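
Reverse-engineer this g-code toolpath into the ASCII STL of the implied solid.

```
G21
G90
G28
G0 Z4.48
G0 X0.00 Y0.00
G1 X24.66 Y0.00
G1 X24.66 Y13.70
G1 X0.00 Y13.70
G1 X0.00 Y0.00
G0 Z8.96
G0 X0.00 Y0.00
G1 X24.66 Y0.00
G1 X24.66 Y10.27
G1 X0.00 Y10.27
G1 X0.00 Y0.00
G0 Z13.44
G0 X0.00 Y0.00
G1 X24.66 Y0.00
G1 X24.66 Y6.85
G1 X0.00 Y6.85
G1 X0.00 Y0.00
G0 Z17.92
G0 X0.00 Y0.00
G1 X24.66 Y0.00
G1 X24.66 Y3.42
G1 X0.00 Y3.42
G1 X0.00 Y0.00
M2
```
solid part
  facet normal 0.0000 0.0000 -1.0000
    outer loop
      vertex 24.66 17.12 0.00
      vertex 24.66 0.00 0.00
      vertex 0.00 0.00 0.00
    endloop
  endfacet
  facet normal 0.0000 0.0000 -1.0000
    outer loop
      vertex 0.00 17.12 0.00
      vertex 24.66 17.12 0.00
      vertex 0.00 0.00 0.00
    endloop
  endfacet
  facet normal 0.0000 -1.0000 0.0000
    outer loop
      vertex 0.00 0.00 0.00
      vertex 24.66 0.00 0.00
      vertex 24.66 0.00 22.40
    endloop
  endfacet
  facet normal 0.0000 -1.0000 0.0000
    outer loop
      vertex 0.00 0.00 0.00
      vertex 24.66 0.00 22.40
      vertex 0.00 0.00 22.40
    endloop
  endfacet
  facet normal 0.0000 0.7945 0.6072
    outer loop
      vertex 0.00 0.00 22.40
      vertex 24.66 0.00 22.40
      vertex 24.66 17.12 0.00
    endloop
  endfacet
  facet normal 0.0000 0.7945 0.6072
    outer loop
      vertex 0.00 0.00 22.40
      vertex 24.66 17.12 0.00
      vertex 0.00 17.12 0.00
    endloop
  endfacet
  facet normal -1.0000 0.0000 0.0000
    outer loop
      vertex 0.00 0.00 22.40
      vertex 0.00 17.12 0.00
      vertex 0.00 0.00 0.00
    endloop
  endfacet
  facet normal 1.0000 0.0000 0.0000
    outer loop
      vertex 24.66 0.00 0.00
      vertex 24.66 17.12 0.00
      vertex 24.66 0.00 22.40
    endloop
  endfacet
endsolid part

The G0 Z moves step by Δz≈4.48 mm. The G1 loops shrink linearly with z, so the solid tapers from its base footprint up to z≈22.4. Closing with a flat bottom cap and the tapered top and triangulating gives 8 facets — a wedge (ramp): 24.7 × 17.1 mm base, rising to 22.4 mm along the y=0 edge and sloping linearly to z=0 at y=17.1.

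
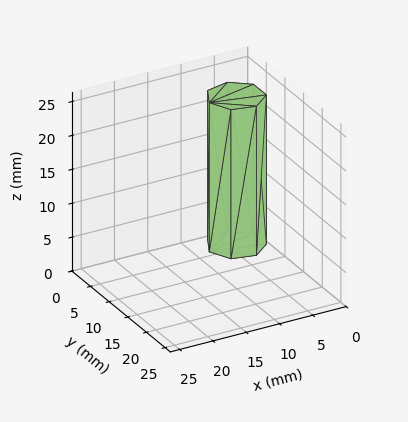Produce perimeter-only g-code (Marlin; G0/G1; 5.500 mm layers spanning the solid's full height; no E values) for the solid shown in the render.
Reading the render: the shape is a regular 7-sided prism (a cylinder approximated with 7 flat sides), circumscribed radius ≈ 4 mm, height ≈ 22 mm (dimensions read to the nearest mm from the axis ticks). For the g-code, the solid's height is divided into equal slices at the stated Δz and each level perimeter traced with G1 moves after a G0 lift.

; perimeter-only toolpath
G21 ; units = mm
G90 ; absolute positioning
G28 ; home
; layer 1
G0 Z5.500
G0 X8.000 Y4.000
G1 X6.494 Y7.127
G1 X3.110 Y7.900
G1 X0.396 Y5.736
G1 X0.396 Y2.264
G1 X3.110 Y0.100
G1 X6.494 Y0.873
G1 X8.000 Y4.000
; layer 2
G0 Z11.000
G0 X8.000 Y4.000
G1 X6.494 Y7.127
G1 X3.110 Y7.900
G1 X0.396 Y5.736
G1 X0.396 Y2.264
G1 X3.110 Y0.100
G1 X6.494 Y0.873
G1 X8.000 Y4.000
; layer 3
G0 Z16.500
G0 X8.000 Y4.000
G1 X6.494 Y7.127
G1 X3.110 Y7.900
G1 X0.396 Y5.736
G1 X0.396 Y2.264
G1 X3.110 Y0.100
G1 X6.494 Y0.873
G1 X8.000 Y4.000
; layer 4
G0 Z22.000
G0 X8.000 Y4.000
G1 X6.494 Y7.127
G1 X3.110 Y7.900
G1 X0.396 Y5.736
G1 X0.396 Y2.264
G1 X3.110 Y0.100
G1 X6.494 Y0.873
G1 X8.000 Y4.000
M2 ; end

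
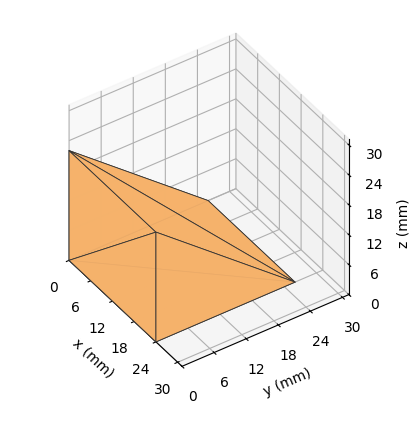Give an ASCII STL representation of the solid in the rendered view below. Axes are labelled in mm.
Reading the render: the shape is a wedge (ramp): 24 × 26 mm base, rising to 22 mm along the y=0 edge and sloping linearly to z=0 at y=26 (dimensions read to the nearest mm from the axis ticks). For the STL, each face is triangulated and given an outward normal.

solid part
  facet normal 0.0000 0.0000 -1.0000
    outer loop
      vertex 24.0 26.0 0.0
      vertex 24.0 0.0 0.0
      vertex 0.0 0.0 0.0
    endloop
  endfacet
  facet normal 0.0000 0.0000 -1.0000
    outer loop
      vertex 0.0 26.0 0.0
      vertex 24.0 26.0 0.0
      vertex 0.0 0.0 0.0
    endloop
  endfacet
  facet normal 0.0000 -1.0000 0.0000
    outer loop
      vertex 0.0 0.0 0.0
      vertex 24.0 0.0 0.0
      vertex 24.0 0.0 22.0
    endloop
  endfacet
  facet normal 0.0000 -1.0000 0.0000
    outer loop
      vertex 0.0 0.0 0.0
      vertex 24.0 0.0 22.0
      vertex 0.0 0.0 22.0
    endloop
  endfacet
  facet normal 0.0000 0.6459 0.7634
    outer loop
      vertex 0.0 0.0 22.0
      vertex 24.0 0.0 22.0
      vertex 24.0 26.0 0.0
    endloop
  endfacet
  facet normal 0.0000 0.6459 0.7634
    outer loop
      vertex 0.0 0.0 22.0
      vertex 24.0 26.0 0.0
      vertex 0.0 26.0 0.0
    endloop
  endfacet
  facet normal -1.0000 0.0000 0.0000
    outer loop
      vertex 0.0 0.0 22.0
      vertex 0.0 26.0 0.0
      vertex 0.0 0.0 0.0
    endloop
  endfacet
  facet normal 1.0000 0.0000 0.0000
    outer loop
      vertex 24.0 0.0 0.0
      vertex 24.0 26.0 0.0
      vertex 24.0 0.0 22.0
    endloop
  endfacet
endsolid part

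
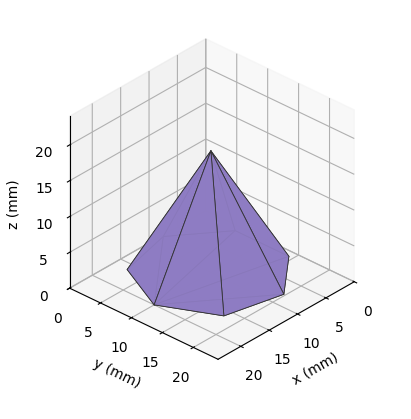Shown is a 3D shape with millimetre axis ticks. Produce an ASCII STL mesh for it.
Reading the render: the shape is a regular 7-sided pyramid, base circumscribed radius ≈ 10 mm, apex at z ≈ 17 mm (dimensions read to the nearest mm from the axis ticks). For the STL, each face is triangulated and given an outward normal.

solid part
  facet normal 0.0000 0.0000 -1.0000
    outer loop
      vertex 7.775 19.749 0.000
      vertex 16.235 17.818 0.000
      vertex 20.000 10.000 0.000
    endloop
  endfacet
  facet normal 0.0000 0.0000 -1.0000
    outer loop
      vertex 0.990 14.339 0.000
      vertex 7.775 19.749 0.000
      vertex 20.000 10.000 0.000
    endloop
  endfacet
  facet normal 0.0000 0.0000 -1.0000
    outer loop
      vertex 0.990 5.661 0.000
      vertex 0.990 14.339 0.000
      vertex 20.000 10.000 0.000
    endloop
  endfacet
  facet normal 0.0000 0.0000 -1.0000
    outer loop
      vertex 7.775 0.251 0.000
      vertex 0.990 5.661 0.000
      vertex 20.000 10.000 0.000
    endloop
  endfacet
  facet normal 0.0000 0.0000 -1.0000
    outer loop
      vertex 16.235 2.182 0.000
      vertex 7.775 0.251 0.000
      vertex 20.000 10.000 0.000
    endloop
  endfacet
  facet normal 0.7961 0.3834 0.4683
    outer loop
      vertex 20.000 10.000 0.000
      vertex 16.235 17.818 0.000
      vertex 10.000 10.000 17.000
    endloop
  endfacet
  facet normal 0.1966 0.8614 0.4683
    outer loop
      vertex 16.235 17.818 0.000
      vertex 7.775 19.749 0.000
      vertex 10.000 10.000 17.000
    endloop
  endfacet
  facet normal -0.5508 0.6909 0.4683
    outer loop
      vertex 7.775 19.749 0.000
      vertex 0.990 14.339 0.000
      vertex 10.000 10.000 17.000
    endloop
  endfacet
  facet normal -0.8836 0.0000 0.4683
    outer loop
      vertex 0.990 14.339 0.000
      vertex 0.990 5.661 0.000
      vertex 10.000 10.000 17.000
    endloop
  endfacet
  facet normal -0.5508 -0.6909 0.4683
    outer loop
      vertex 0.990 5.661 0.000
      vertex 7.775 0.251 0.000
      vertex 10.000 10.000 17.000
    endloop
  endfacet
  facet normal 0.1966 -0.8614 0.4683
    outer loop
      vertex 7.775 0.251 0.000
      vertex 16.235 2.182 0.000
      vertex 10.000 10.000 17.000
    endloop
  endfacet
  facet normal 0.7961 -0.3834 0.4683
    outer loop
      vertex 16.235 2.182 0.000
      vertex 20.000 10.000 0.000
      vertex 10.000 10.000 17.000
    endloop
  endfacet
endsolid part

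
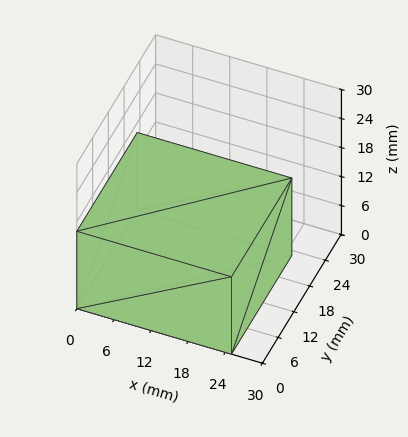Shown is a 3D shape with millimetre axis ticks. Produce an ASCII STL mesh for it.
Reading the render: the shape is a rectangular box, roughly 25 × 23 mm footprint and 16 mm tall (dimensions read to the nearest mm from the axis ticks). For the STL, each face is triangulated and given an outward normal.

solid part
  facet normal 0.0000 0.0000 -1.0000
    outer loop
      vertex 25.000 23.000 0.000
      vertex 25.000 0.000 0.000
      vertex 0.000 0.000 0.000
    endloop
  endfacet
  facet normal 0.0000 0.0000 -1.0000
    outer loop
      vertex 0.000 23.000 0.000
      vertex 25.000 23.000 0.000
      vertex 0.000 0.000 0.000
    endloop
  endfacet
  facet normal 0.0000 0.0000 1.0000
    outer loop
      vertex 0.000 0.000 16.000
      vertex 25.000 0.000 16.000
      vertex 25.000 23.000 16.000
    endloop
  endfacet
  facet normal 0.0000 0.0000 1.0000
    outer loop
      vertex 0.000 0.000 16.000
      vertex 25.000 23.000 16.000
      vertex 0.000 23.000 16.000
    endloop
  endfacet
  facet normal 0.0000 -1.0000 0.0000
    outer loop
      vertex 0.000 0.000 0.000
      vertex 25.000 0.000 0.000
      vertex 25.000 0.000 16.000
    endloop
  endfacet
  facet normal 0.0000 -1.0000 0.0000
    outer loop
      vertex 0.000 0.000 0.000
      vertex 25.000 0.000 16.000
      vertex 0.000 0.000 16.000
    endloop
  endfacet
  facet normal 0.0000 1.0000 0.0000
    outer loop
      vertex 25.000 23.000 16.000
      vertex 25.000 23.000 0.000
      vertex 0.000 23.000 0.000
    endloop
  endfacet
  facet normal 0.0000 1.0000 0.0000
    outer loop
      vertex 0.000 23.000 16.000
      vertex 25.000 23.000 16.000
      vertex 0.000 23.000 0.000
    endloop
  endfacet
  facet normal -1.0000 0.0000 0.0000
    outer loop
      vertex 0.000 23.000 16.000
      vertex 0.000 23.000 0.000
      vertex 0.000 0.000 0.000
    endloop
  endfacet
  facet normal -1.0000 0.0000 0.0000
    outer loop
      vertex 0.000 0.000 16.000
      vertex 0.000 23.000 16.000
      vertex 0.000 0.000 0.000
    endloop
  endfacet
  facet normal 1.0000 0.0000 0.0000
    outer loop
      vertex 25.000 0.000 0.000
      vertex 25.000 23.000 0.000
      vertex 25.000 23.000 16.000
    endloop
  endfacet
  facet normal 1.0000 0.0000 0.0000
    outer loop
      vertex 25.000 0.000 0.000
      vertex 25.000 23.000 16.000
      vertex 25.000 0.000 16.000
    endloop
  endfacet
endsolid part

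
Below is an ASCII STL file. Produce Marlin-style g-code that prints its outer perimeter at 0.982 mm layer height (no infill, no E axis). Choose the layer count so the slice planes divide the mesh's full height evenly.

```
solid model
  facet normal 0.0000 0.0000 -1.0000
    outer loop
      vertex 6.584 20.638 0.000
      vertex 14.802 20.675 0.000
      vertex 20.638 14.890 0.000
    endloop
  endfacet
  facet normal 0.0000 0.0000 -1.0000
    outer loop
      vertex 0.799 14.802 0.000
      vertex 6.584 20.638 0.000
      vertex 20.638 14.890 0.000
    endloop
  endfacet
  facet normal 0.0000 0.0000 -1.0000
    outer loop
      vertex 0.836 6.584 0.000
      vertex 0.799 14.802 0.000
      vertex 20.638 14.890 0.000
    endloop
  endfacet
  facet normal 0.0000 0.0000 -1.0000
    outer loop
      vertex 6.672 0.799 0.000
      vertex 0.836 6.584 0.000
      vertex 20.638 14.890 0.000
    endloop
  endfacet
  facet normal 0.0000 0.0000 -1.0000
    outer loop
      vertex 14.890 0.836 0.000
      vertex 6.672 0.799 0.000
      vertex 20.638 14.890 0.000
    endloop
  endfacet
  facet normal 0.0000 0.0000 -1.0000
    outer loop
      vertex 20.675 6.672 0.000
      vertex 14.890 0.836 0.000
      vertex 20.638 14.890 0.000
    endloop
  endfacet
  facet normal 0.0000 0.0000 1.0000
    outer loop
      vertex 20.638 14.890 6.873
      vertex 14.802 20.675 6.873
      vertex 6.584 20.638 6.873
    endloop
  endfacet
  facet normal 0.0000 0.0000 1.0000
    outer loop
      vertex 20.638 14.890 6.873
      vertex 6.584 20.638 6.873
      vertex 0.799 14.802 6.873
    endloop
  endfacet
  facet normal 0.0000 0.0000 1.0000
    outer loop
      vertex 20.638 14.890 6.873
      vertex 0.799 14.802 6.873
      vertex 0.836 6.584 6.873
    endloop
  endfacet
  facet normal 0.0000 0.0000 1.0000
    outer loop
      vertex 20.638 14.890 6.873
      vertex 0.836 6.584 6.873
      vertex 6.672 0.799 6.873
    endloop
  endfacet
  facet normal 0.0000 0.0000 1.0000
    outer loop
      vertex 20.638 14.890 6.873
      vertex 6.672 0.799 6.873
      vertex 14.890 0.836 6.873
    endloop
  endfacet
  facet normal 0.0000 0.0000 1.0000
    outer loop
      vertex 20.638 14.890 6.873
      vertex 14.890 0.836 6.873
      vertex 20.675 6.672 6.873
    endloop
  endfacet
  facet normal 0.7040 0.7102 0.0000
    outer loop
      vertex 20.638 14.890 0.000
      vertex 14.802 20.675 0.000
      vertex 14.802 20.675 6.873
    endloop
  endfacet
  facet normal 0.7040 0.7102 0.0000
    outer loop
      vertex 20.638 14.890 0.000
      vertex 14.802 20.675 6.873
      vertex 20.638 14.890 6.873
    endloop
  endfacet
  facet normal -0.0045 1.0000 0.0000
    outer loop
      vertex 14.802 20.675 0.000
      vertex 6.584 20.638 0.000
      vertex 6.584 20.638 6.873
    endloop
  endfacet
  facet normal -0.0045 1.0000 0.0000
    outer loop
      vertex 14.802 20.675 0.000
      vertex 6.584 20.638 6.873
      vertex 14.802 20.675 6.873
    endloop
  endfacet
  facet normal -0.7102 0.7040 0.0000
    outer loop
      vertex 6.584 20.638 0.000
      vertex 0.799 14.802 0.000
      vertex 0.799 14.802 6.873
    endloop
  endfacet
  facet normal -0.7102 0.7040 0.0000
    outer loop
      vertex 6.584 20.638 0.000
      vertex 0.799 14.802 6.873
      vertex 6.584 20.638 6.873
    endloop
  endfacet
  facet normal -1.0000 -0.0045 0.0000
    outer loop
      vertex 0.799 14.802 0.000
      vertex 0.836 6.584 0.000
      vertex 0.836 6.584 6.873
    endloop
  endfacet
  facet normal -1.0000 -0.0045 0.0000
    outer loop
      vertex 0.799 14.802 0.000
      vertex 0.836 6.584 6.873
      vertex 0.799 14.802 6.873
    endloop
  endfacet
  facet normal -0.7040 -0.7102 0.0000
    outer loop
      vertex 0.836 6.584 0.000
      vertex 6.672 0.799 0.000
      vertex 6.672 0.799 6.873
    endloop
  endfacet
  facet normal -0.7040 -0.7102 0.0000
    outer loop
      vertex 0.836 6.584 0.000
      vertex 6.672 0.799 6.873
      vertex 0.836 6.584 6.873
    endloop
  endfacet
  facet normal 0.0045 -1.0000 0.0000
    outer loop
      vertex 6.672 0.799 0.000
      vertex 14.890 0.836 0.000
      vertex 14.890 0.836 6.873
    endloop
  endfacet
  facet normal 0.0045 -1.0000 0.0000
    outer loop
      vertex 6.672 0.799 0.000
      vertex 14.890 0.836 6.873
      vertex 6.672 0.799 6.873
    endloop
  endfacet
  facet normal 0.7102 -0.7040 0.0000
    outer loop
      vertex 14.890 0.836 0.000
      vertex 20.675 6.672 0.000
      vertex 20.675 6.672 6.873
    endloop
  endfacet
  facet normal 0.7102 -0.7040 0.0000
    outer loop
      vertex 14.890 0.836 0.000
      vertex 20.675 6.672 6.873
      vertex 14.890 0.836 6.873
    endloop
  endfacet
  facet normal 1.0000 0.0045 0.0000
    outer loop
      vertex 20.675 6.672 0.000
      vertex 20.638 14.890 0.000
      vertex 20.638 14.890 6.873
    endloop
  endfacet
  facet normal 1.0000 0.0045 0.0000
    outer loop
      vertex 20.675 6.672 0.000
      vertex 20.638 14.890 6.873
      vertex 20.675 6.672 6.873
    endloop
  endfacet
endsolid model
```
; perimeter-only toolpath
G21 ; units = mm
G90 ; absolute positioning
G28 ; home
; layer 1
G0 Z0.982
G0 X20.638 Y14.890
G1 X14.802 Y20.675
G1 X6.584 Y20.638
G1 X0.799 Y14.802
G1 X0.836 Y6.584
G1 X6.672 Y0.799
G1 X14.890 Y0.836
G1 X20.675 Y6.672
G1 X20.638 Y14.890
; layer 2
G0 Z1.964
G0 X20.638 Y14.890
G1 X14.802 Y20.675
G1 X6.584 Y20.638
G1 X0.799 Y14.802
G1 X0.836 Y6.584
G1 X6.672 Y0.799
G1 X14.890 Y0.836
G1 X20.675 Y6.672
G1 X20.638 Y14.890
; layer 3
G0 Z2.946
G0 X20.638 Y14.890
G1 X14.802 Y20.675
G1 X6.584 Y20.638
G1 X0.799 Y14.802
G1 X0.836 Y6.584
G1 X6.672 Y0.799
G1 X14.890 Y0.836
G1 X20.675 Y6.672
G1 X20.638 Y14.890
; layer 4
G0 Z3.927
G0 X20.638 Y14.890
G1 X14.802 Y20.675
G1 X6.584 Y20.638
G1 X0.799 Y14.802
G1 X0.836 Y6.584
G1 X6.672 Y0.799
G1 X14.890 Y0.836
G1 X20.675 Y6.672
G1 X20.638 Y14.890
; layer 5
G0 Z4.909
G0 X20.638 Y14.890
G1 X14.802 Y20.675
G1 X6.584 Y20.638
G1 X0.799 Y14.802
G1 X0.836 Y6.584
G1 X6.672 Y0.799
G1 X14.890 Y0.836
G1 X20.675 Y6.672
G1 X20.638 Y14.890
; layer 6
G0 Z5.891
G0 X20.638 Y14.890
G1 X14.802 Y20.675
G1 X6.584 Y20.638
G1 X0.799 Y14.802
G1 X0.836 Y6.584
G1 X6.672 Y0.799
G1 X14.890 Y0.836
G1 X20.675 Y6.672
G1 X20.638 Y14.890
; layer 7
G0 Z6.873
G0 X20.638 Y14.890
G1 X14.802 Y20.675
G1 X6.584 Y20.638
G1 X0.799 Y14.802
G1 X0.836 Y6.584
G1 X6.672 Y0.799
G1 X14.890 Y0.836
G1 X20.675 Y6.672
G1 X20.638 Y14.890
M2 ; end

The solid is a regular 8-sided prism (a cylinder approximated with 8 flat sides), circumscribed radius ≈ 10.7 mm, height ≈ 6.87 mm. Slicing at Δz = 0.982 mm — 7 equal slices spanning the solid's height, so layer i sits at z = i·h/7 — gives 7 non-empty perimeters. Each is a 8-segment closed polygon; G0 lifts to the layer z and rapids to the start vertex, then G1 traces the edges.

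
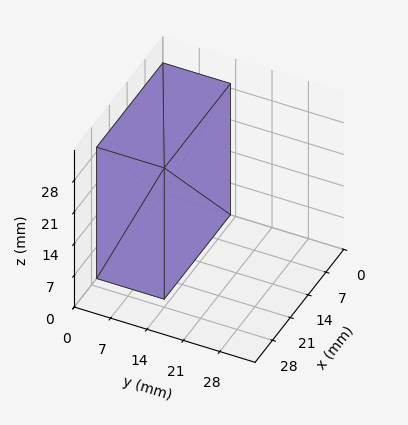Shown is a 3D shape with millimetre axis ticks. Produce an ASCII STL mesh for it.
Reading the render: the shape is a rectangular box, roughly 26 × 13 mm footprint and 29 mm tall (dimensions read to the nearest mm from the axis ticks). For the STL, each face is triangulated and given an outward normal.

solid part
  facet normal 0.0000 0.0000 -1.0000
    outer loop
      vertex 26.0 13.0 0.0
      vertex 26.0 0.0 0.0
      vertex 0.0 0.0 0.0
    endloop
  endfacet
  facet normal 0.0000 0.0000 -1.0000
    outer loop
      vertex 0.0 13.0 0.0
      vertex 26.0 13.0 0.0
      vertex 0.0 0.0 0.0
    endloop
  endfacet
  facet normal 0.0000 0.0000 1.0000
    outer loop
      vertex 0.0 0.0 29.0
      vertex 26.0 0.0 29.0
      vertex 26.0 13.0 29.0
    endloop
  endfacet
  facet normal 0.0000 0.0000 1.0000
    outer loop
      vertex 0.0 0.0 29.0
      vertex 26.0 13.0 29.0
      vertex 0.0 13.0 29.0
    endloop
  endfacet
  facet normal 0.0000 -1.0000 0.0000
    outer loop
      vertex 0.0 0.0 0.0
      vertex 26.0 0.0 0.0
      vertex 26.0 0.0 29.0
    endloop
  endfacet
  facet normal 0.0000 -1.0000 0.0000
    outer loop
      vertex 0.0 0.0 0.0
      vertex 26.0 0.0 29.0
      vertex 0.0 0.0 29.0
    endloop
  endfacet
  facet normal 0.0000 1.0000 0.0000
    outer loop
      vertex 26.0 13.0 29.0
      vertex 26.0 13.0 0.0
      vertex 0.0 13.0 0.0
    endloop
  endfacet
  facet normal 0.0000 1.0000 0.0000
    outer loop
      vertex 0.0 13.0 29.0
      vertex 26.0 13.0 29.0
      vertex 0.0 13.0 0.0
    endloop
  endfacet
  facet normal -1.0000 0.0000 0.0000
    outer loop
      vertex 0.0 13.0 29.0
      vertex 0.0 13.0 0.0
      vertex 0.0 0.0 0.0
    endloop
  endfacet
  facet normal -1.0000 0.0000 0.0000
    outer loop
      vertex 0.0 0.0 29.0
      vertex 0.0 13.0 29.0
      vertex 0.0 0.0 0.0
    endloop
  endfacet
  facet normal 1.0000 0.0000 0.0000
    outer loop
      vertex 26.0 0.0 0.0
      vertex 26.0 13.0 0.0
      vertex 26.0 13.0 29.0
    endloop
  endfacet
  facet normal 1.0000 0.0000 0.0000
    outer loop
      vertex 26.0 0.0 0.0
      vertex 26.0 13.0 29.0
      vertex 26.0 0.0 29.0
    endloop
  endfacet
endsolid part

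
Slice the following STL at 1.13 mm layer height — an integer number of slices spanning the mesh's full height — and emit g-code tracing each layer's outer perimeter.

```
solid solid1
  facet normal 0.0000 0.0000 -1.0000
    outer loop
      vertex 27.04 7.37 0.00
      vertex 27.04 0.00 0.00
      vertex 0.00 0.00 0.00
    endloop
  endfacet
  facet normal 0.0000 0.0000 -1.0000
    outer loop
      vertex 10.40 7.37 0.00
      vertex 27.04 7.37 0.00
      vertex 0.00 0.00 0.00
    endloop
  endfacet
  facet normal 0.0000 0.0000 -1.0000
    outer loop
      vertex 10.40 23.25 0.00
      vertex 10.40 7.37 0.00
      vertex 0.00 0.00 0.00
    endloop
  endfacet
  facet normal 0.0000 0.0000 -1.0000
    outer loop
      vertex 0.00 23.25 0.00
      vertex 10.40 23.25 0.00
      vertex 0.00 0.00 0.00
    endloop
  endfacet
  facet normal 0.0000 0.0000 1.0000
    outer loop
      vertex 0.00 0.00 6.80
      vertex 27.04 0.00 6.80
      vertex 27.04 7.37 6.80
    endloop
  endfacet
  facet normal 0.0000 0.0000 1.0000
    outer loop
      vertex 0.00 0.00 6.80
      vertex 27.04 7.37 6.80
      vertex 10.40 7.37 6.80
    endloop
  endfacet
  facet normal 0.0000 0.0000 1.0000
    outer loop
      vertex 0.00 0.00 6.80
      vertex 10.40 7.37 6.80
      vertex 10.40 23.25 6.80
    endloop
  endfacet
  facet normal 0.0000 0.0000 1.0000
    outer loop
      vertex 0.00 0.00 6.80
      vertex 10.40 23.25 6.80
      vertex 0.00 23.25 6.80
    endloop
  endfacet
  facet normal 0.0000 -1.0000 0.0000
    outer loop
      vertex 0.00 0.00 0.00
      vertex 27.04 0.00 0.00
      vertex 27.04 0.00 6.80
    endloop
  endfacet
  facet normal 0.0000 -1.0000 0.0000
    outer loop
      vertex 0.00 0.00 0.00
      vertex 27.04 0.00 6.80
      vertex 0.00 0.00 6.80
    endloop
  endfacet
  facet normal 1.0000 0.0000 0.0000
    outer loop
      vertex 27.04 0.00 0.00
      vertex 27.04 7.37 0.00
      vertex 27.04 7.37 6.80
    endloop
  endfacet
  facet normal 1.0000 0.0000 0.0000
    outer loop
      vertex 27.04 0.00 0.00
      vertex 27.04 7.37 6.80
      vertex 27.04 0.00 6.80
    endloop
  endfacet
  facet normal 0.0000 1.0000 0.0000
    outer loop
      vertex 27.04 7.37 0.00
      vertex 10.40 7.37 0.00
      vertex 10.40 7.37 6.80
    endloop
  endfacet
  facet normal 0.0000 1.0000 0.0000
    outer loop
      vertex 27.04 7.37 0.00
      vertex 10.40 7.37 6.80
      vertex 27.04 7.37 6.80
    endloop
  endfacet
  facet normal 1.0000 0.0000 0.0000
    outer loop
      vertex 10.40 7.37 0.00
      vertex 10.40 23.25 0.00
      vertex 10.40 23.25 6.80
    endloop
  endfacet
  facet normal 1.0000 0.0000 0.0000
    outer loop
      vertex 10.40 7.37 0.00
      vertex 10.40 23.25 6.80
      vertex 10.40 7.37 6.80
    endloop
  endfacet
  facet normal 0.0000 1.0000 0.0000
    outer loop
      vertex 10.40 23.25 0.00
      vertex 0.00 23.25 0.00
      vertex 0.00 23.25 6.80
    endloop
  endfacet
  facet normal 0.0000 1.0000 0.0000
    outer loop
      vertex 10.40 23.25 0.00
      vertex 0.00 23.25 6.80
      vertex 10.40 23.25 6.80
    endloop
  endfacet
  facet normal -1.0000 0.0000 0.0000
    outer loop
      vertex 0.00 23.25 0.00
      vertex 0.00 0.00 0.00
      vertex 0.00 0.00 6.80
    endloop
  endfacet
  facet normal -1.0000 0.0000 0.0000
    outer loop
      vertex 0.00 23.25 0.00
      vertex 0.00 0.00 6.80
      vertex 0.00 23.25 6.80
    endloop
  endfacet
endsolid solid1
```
; perimeter-only toolpath
G21 ; units = mm
G90 ; absolute positioning
G28 ; home
; layer 1
G0 Z1.13
G0 X0.00 Y0.00
G1 X27.04 Y0.00
G1 X27.04 Y7.37
G1 X10.40 Y7.37
G1 X10.40 Y23.25
G1 X0.00 Y23.25
G1 X0.00 Y0.00
; layer 2
G0 Z2.27
G0 X0.00 Y0.00
G1 X27.04 Y0.00
G1 X27.04 Y7.37
G1 X10.40 Y7.37
G1 X10.40 Y23.25
G1 X0.00 Y23.25
G1 X0.00 Y0.00
; layer 3
G0 Z3.40
G0 X0.00 Y0.00
G1 X27.04 Y0.00
G1 X27.04 Y7.37
G1 X10.40 Y7.37
G1 X10.40 Y23.25
G1 X0.00 Y23.25
G1 X0.00 Y0.00
; layer 4
G0 Z4.53
G0 X0.00 Y0.00
G1 X27.04 Y0.00
G1 X27.04 Y7.37
G1 X10.40 Y7.37
G1 X10.40 Y23.25
G1 X0.00 Y23.25
G1 X0.00 Y0.00
; layer 5
G0 Z5.67
G0 X0.00 Y0.00
G1 X27.04 Y0.00
G1 X27.04 Y7.37
G1 X10.40 Y7.37
G1 X10.40 Y23.25
G1 X0.00 Y23.25
G1 X0.00 Y0.00
; layer 6
G0 Z6.80
G0 X0.00 Y0.00
G1 X27.04 Y0.00
G1 X27.04 Y7.37
G1 X10.40 Y7.37
G1 X10.40 Y23.25
G1 X0.00 Y23.25
G1 X0.00 Y0.00
M2 ; end

The solid is an L-shaped prism: outer 27 × 23.2 mm, arm thicknesses ≈ 7.37 mm (horizontal) and 10.4 mm (vertical), extruded 6.8 mm in z. Slicing at Δz = 1.13 mm — 6 equal slices spanning the solid's height, so layer i sits at z = i·h/6 — gives 6 non-empty perimeters. Each is a 6-segment closed polygon; G0 lifts to the layer z and rapids to the start vertex, then G1 traces the edges.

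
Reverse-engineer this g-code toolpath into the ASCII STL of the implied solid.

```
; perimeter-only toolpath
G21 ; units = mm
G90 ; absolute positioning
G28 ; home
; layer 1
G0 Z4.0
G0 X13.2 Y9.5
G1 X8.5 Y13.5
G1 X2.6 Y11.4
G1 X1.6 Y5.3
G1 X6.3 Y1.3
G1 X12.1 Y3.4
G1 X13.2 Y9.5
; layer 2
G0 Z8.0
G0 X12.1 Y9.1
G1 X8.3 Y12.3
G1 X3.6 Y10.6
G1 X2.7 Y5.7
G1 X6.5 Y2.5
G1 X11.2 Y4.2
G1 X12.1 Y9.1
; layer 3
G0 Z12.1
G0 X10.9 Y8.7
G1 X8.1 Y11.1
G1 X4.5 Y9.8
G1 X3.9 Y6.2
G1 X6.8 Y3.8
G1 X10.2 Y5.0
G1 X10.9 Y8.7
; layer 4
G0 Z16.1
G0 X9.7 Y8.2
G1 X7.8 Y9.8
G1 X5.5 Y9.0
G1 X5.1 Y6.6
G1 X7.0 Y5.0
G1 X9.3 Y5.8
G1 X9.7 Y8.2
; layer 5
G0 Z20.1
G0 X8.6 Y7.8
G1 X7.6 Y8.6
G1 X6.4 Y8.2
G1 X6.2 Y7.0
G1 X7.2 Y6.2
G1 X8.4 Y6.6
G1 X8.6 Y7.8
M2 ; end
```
solid part
  facet normal 0.0000 0.0000 -1.0000
    outer loop
      vertex 1.7 12.2 0.0
      vertex 8.7 14.7 0.0
      vertex 14.4 9.9 0.0
    endloop
  endfacet
  facet normal 0.0000 0.0000 -1.0000
    outer loop
      vertex 0.4 4.9 0.0
      vertex 1.7 12.2 0.0
      vertex 14.4 9.9 0.0
    endloop
  endfacet
  facet normal 0.0000 0.0000 -1.0000
    outer loop
      vertex 6.1 0.1 0.0
      vertex 0.4 4.9 0.0
      vertex 14.4 9.9 0.0
    endloop
  endfacet
  facet normal 0.0000 0.0000 -1.0000
    outer loop
      vertex 13.1 2.6 0.0
      vertex 6.1 0.1 0.0
      vertex 14.4 9.9 0.0
    endloop
  endfacet
  facet normal 0.6224 0.7391 0.2575
    outer loop
      vertex 14.4 9.9 0.0
      vertex 8.7 14.7 0.0
      vertex 7.4 7.4 24.1
    endloop
  endfacet
  facet normal -0.3249 0.9098 0.2581
    outer loop
      vertex 8.7 14.7 0.0
      vertex 1.7 12.2 0.0
      vertex 7.4 7.4 24.1
    endloop
  endfacet
  facet normal -0.9510 0.1694 0.2587
    outer loop
      vertex 1.7 12.2 0.0
      vertex 0.4 4.9 0.0
      vertex 7.4 7.4 24.1
    endloop
  endfacet
  facet normal -0.6224 -0.7391 0.2575
    outer loop
      vertex 0.4 4.9 0.0
      vertex 6.1 0.1 0.0
      vertex 7.4 7.4 24.1
    endloop
  endfacet
  facet normal 0.3249 -0.9098 0.2581
    outer loop
      vertex 6.1 0.1 0.0
      vertex 13.1 2.6 0.0
      vertex 7.4 7.4 24.1
    endloop
  endfacet
  facet normal 0.9510 -0.1694 0.2587
    outer loop
      vertex 13.1 2.6 0.0
      vertex 14.4 9.9 0.0
      vertex 7.4 7.4 24.1
    endloop
  endfacet
endsolid part

The G0 Z moves step by Δz≈4.0 mm. The G1 loops shrink linearly with z, so the solid tapers from its base footprint up to z≈24.1. Closing with a flat bottom cap and the tapered top and triangulating gives 10 facets — a regular 6-sided pyramid, base circumscribed radius ≈ 7.4 mm, apex at z ≈ 24.1 mm.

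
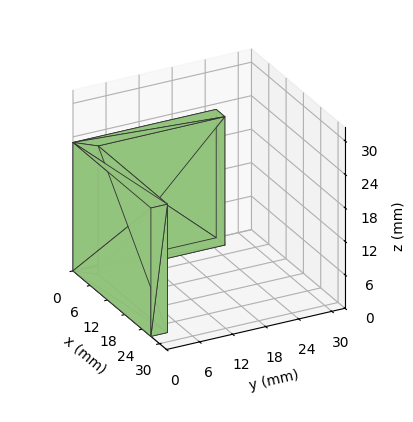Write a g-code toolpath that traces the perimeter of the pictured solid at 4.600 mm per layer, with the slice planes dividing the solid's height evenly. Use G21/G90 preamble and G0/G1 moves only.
Reading the render: the shape is an L-shaped prism: outer 27 × 26 mm, arm thicknesses ≈ 3 mm (horizontal) and 3 mm (vertical), extruded 23 mm in z (dimensions read to the nearest mm from the axis ticks). For the g-code, the solid's height is divided into equal slices at the stated Δz and each level perimeter traced with G1 moves after a G0 lift.

; perimeter-only toolpath
G21 ; units = mm
G90 ; absolute positioning
G28 ; home
; layer 1
G0 Z4.600
G0 X0.000 Y0.000
G1 X27.000 Y0.000
G1 X27.000 Y3.000
G1 X3.000 Y3.000
G1 X3.000 Y26.000
G1 X0.000 Y26.000
G1 X0.000 Y0.000
; layer 2
G0 Z9.200
G0 X0.000 Y0.000
G1 X27.000 Y0.000
G1 X27.000 Y3.000
G1 X3.000 Y3.000
G1 X3.000 Y26.000
G1 X0.000 Y26.000
G1 X0.000 Y0.000
; layer 3
G0 Z13.800
G0 X0.000 Y0.000
G1 X27.000 Y0.000
G1 X27.000 Y3.000
G1 X3.000 Y3.000
G1 X3.000 Y26.000
G1 X0.000 Y26.000
G1 X0.000 Y0.000
; layer 4
G0 Z18.400
G0 X0.000 Y0.000
G1 X27.000 Y0.000
G1 X27.000 Y3.000
G1 X3.000 Y3.000
G1 X3.000 Y26.000
G1 X0.000 Y26.000
G1 X0.000 Y0.000
; layer 5
G0 Z23.000
G0 X0.000 Y0.000
G1 X27.000 Y0.000
G1 X27.000 Y3.000
G1 X3.000 Y3.000
G1 X3.000 Y26.000
G1 X0.000 Y26.000
G1 X0.000 Y0.000
M2 ; end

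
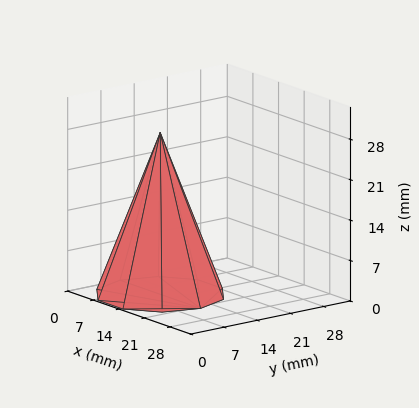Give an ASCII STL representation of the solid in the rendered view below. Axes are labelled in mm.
Reading the render: the shape is a regular 10-sided pyramid, base circumscribed radius ≈ 11 mm, apex at z ≈ 28 mm (dimensions read to the nearest mm from the axis ticks). For the STL, each face is triangulated and given an outward normal.

solid part
  facet normal 0.0000 0.0000 -1.0000
    outer loop
      vertex 14.40 21.46 0.00
      vertex 19.90 17.47 0.00
      vertex 22.00 11.00 0.00
    endloop
  endfacet
  facet normal 0.0000 0.0000 -1.0000
    outer loop
      vertex 7.60 21.46 0.00
      vertex 14.40 21.46 0.00
      vertex 22.00 11.00 0.00
    endloop
  endfacet
  facet normal 0.0000 0.0000 -1.0000
    outer loop
      vertex 2.10 17.47 0.00
      vertex 7.60 21.46 0.00
      vertex 22.00 11.00 0.00
    endloop
  endfacet
  facet normal 0.0000 0.0000 -1.0000
    outer loop
      vertex 0.00 11.00 0.00
      vertex 2.10 17.47 0.00
      vertex 22.00 11.00 0.00
    endloop
  endfacet
  facet normal 0.0000 0.0000 -1.0000
    outer loop
      vertex 2.10 4.53 0.00
      vertex 0.00 11.00 0.00
      vertex 22.00 11.00 0.00
    endloop
  endfacet
  facet normal 0.0000 0.0000 -1.0000
    outer loop
      vertex 7.60 0.54 0.00
      vertex 2.10 4.53 0.00
      vertex 22.00 11.00 0.00
    endloop
  endfacet
  facet normal 0.0000 0.0000 -1.0000
    outer loop
      vertex 14.40 0.54 0.00
      vertex 7.60 0.54 0.00
      vertex 22.00 11.00 0.00
    endloop
  endfacet
  facet normal 0.0000 0.0000 -1.0000
    outer loop
      vertex 19.90 4.53 0.00
      vertex 14.40 0.54 0.00
      vertex 22.00 11.00 0.00
    endloop
  endfacet
  facet normal 0.8910 0.2892 0.3500
    outer loop
      vertex 22.00 11.00 0.00
      vertex 19.90 17.47 0.00
      vertex 11.00 11.00 28.00
    endloop
  endfacet
  facet normal 0.5501 0.7582 0.3500
    outer loop
      vertex 19.90 17.47 0.00
      vertex 14.40 21.46 0.00
      vertex 11.00 11.00 28.00
    endloop
  endfacet
  facet normal 0.0000 0.9368 0.3499
    outer loop
      vertex 14.40 21.46 0.00
      vertex 7.60 21.46 0.00
      vertex 11.00 11.00 28.00
    endloop
  endfacet
  facet normal -0.5501 0.7582 0.3500
    outer loop
      vertex 7.60 21.46 0.00
      vertex 2.10 17.47 0.00
      vertex 11.00 11.00 28.00
    endloop
  endfacet
  facet normal -0.8910 0.2892 0.3500
    outer loop
      vertex 2.10 17.47 0.00
      vertex 0.00 11.00 0.00
      vertex 11.00 11.00 28.00
    endloop
  endfacet
  facet normal -0.8910 -0.2892 0.3500
    outer loop
      vertex 0.00 11.00 0.00
      vertex 2.10 4.53 0.00
      vertex 11.00 11.00 28.00
    endloop
  endfacet
  facet normal -0.5501 -0.7582 0.3500
    outer loop
      vertex 2.10 4.53 0.00
      vertex 7.60 0.54 0.00
      vertex 11.00 11.00 28.00
    endloop
  endfacet
  facet normal 0.0000 -0.9368 0.3499
    outer loop
      vertex 7.60 0.54 0.00
      vertex 14.40 0.54 0.00
      vertex 11.00 11.00 28.00
    endloop
  endfacet
  facet normal 0.5501 -0.7582 0.3500
    outer loop
      vertex 14.40 0.54 0.00
      vertex 19.90 4.53 0.00
      vertex 11.00 11.00 28.00
    endloop
  endfacet
  facet normal 0.8910 -0.2892 0.3500
    outer loop
      vertex 19.90 4.53 0.00
      vertex 22.00 11.00 0.00
      vertex 11.00 11.00 28.00
    endloop
  endfacet
endsolid part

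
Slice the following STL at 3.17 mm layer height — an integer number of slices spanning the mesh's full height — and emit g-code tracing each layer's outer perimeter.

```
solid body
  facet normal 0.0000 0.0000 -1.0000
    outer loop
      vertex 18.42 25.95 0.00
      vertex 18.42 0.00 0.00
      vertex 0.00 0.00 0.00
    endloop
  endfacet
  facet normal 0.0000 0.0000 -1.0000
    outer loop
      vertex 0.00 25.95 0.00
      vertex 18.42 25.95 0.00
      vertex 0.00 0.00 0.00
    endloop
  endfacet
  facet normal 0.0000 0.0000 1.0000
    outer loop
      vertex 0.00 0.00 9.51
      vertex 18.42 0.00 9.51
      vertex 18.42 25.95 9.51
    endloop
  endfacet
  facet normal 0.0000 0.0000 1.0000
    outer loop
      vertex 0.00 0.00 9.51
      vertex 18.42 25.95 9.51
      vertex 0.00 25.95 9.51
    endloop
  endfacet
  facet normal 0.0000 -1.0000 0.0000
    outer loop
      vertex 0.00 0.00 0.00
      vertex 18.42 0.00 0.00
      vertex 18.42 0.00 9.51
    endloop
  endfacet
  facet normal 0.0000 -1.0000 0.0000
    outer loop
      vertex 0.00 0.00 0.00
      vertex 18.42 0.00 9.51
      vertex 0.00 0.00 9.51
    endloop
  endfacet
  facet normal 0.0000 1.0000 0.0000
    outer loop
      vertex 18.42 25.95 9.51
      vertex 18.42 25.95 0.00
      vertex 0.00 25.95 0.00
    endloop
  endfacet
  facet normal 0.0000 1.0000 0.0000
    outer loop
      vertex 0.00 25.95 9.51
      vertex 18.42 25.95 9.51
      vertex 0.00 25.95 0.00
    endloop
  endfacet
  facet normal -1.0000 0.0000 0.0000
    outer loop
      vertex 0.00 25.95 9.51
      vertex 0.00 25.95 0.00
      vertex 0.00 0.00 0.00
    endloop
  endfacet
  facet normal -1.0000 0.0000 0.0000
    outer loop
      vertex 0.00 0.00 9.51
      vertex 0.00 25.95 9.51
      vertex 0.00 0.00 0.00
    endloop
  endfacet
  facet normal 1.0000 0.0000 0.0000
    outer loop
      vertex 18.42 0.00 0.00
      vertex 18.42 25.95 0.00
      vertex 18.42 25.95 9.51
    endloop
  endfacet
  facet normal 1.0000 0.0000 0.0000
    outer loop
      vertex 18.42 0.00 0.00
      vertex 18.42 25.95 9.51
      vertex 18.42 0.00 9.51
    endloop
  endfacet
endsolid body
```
; perimeter-only toolpath
G21 ; units = mm
G90 ; absolute positioning
G28 ; home
; layer 1
G0 Z3.17
G0 X0.00 Y0.00
G1 X18.42 Y0.00
G1 X18.42 Y25.95
G1 X0.00 Y25.95
G1 X0.00 Y0.00
; layer 2
G0 Z6.34
G0 X0.00 Y0.00
G1 X18.42 Y0.00
G1 X18.42 Y25.95
G1 X0.00 Y25.95
G1 X0.00 Y0.00
; layer 3
G0 Z9.51
G0 X0.00 Y0.00
G1 X18.42 Y0.00
G1 X18.42 Y25.95
G1 X0.00 Y25.95
G1 X0.00 Y0.00
M2 ; end

The solid is a rectangular box, roughly 18.4 × 25.9 mm footprint and 9.51 mm tall. Slicing at Δz = 3.17 mm — 3 equal slices spanning the solid's height, so layer i sits at z = i·h/3 — gives 3 non-empty perimeters. Each is a 4-segment closed polygon; G0 lifts to the layer z and rapids to the start vertex, then G1 traces the edges.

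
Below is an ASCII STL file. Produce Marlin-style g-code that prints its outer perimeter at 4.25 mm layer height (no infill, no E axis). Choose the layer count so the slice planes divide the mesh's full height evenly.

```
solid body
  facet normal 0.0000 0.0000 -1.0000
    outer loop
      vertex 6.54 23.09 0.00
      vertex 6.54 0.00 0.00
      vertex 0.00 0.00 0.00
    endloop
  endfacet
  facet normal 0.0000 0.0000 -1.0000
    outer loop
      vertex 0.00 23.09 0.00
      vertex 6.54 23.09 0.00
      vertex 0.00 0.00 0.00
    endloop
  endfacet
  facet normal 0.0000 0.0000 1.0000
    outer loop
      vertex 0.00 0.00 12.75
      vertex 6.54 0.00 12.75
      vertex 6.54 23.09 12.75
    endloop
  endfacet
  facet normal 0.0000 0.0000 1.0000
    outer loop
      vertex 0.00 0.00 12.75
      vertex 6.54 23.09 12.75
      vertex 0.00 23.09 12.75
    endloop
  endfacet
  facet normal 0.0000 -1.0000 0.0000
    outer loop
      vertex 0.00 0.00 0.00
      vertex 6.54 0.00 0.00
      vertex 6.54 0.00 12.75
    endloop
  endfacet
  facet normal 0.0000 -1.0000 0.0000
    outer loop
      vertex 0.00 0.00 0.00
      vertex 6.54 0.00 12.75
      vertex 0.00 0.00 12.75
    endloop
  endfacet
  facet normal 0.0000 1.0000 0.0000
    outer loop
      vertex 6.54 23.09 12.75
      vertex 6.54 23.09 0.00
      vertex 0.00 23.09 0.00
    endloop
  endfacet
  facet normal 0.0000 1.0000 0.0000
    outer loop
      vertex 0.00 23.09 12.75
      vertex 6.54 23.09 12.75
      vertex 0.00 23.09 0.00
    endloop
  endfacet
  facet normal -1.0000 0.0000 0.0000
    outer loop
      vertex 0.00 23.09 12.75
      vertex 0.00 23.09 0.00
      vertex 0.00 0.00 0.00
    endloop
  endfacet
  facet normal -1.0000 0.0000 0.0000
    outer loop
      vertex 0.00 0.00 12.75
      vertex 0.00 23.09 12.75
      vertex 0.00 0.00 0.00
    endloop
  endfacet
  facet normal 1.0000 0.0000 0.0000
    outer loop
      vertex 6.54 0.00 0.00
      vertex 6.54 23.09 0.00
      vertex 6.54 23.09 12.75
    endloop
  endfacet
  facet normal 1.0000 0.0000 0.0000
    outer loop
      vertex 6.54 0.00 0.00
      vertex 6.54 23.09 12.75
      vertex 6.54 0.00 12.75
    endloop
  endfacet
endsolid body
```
; perimeter-only toolpath
G21 ; units = mm
G90 ; absolute positioning
G28 ; home
; layer 1
G0 Z4.25
G0 X0.00 Y0.00
G1 X6.54 Y0.00
G1 X6.54 Y23.09
G1 X0.00 Y23.09
G1 X0.00 Y0.00
; layer 2
G0 Z8.50
G0 X0.00 Y0.00
G1 X6.54 Y0.00
G1 X6.54 Y23.09
G1 X0.00 Y23.09
G1 X0.00 Y0.00
; layer 3
G0 Z12.75
G0 X0.00 Y0.00
G1 X6.54 Y0.00
G1 X6.54 Y23.09
G1 X0.00 Y23.09
G1 X0.00 Y0.00
M2 ; end

The solid is a rectangular box, roughly 6.54 × 23.1 mm footprint and 12.8 mm tall. Slicing at Δz = 4.25 mm — 3 equal slices spanning the solid's height, so layer i sits at z = i·h/3 — gives 3 non-empty perimeters. Each is a 4-segment closed polygon; G0 lifts to the layer z and rapids to the start vertex, then G1 traces the edges.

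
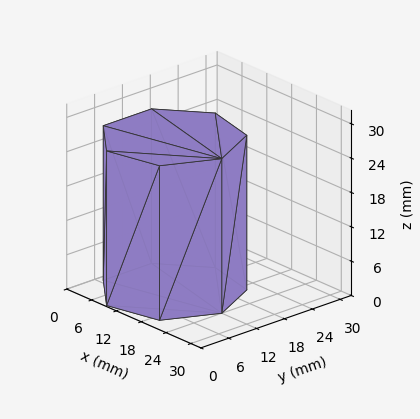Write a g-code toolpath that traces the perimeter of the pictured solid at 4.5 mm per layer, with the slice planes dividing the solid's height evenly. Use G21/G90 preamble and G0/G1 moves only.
Reading the render: the shape is a regular 7-sided prism (a cylinder approximated with 7 flat sides), circumscribed radius ≈ 12 mm, height ≈ 27 mm (dimensions read to the nearest mm from the axis ticks). For the g-code, the solid's height is divided into equal slices at the stated Δz and each level perimeter traced with G1 moves after a G0 lift.

; perimeter-only toolpath
G21 ; units = mm
G90 ; absolute positioning
G28 ; home
; layer 1
G0 Z4.5
G0 X24.0 Y12.0
G1 X19.5 Y21.4
G1 X9.3 Y23.7
G1 X1.2 Y17.2
G1 X1.2 Y6.8
G1 X9.3 Y0.3
G1 X19.5 Y2.6
G1 X24.0 Y12.0
; layer 2
G0 Z9.0
G0 X24.0 Y12.0
G1 X19.5 Y21.4
G1 X9.3 Y23.7
G1 X1.2 Y17.2
G1 X1.2 Y6.8
G1 X9.3 Y0.3
G1 X19.5 Y2.6
G1 X24.0 Y12.0
; layer 3
G0 Z13.5
G0 X24.0 Y12.0
G1 X19.5 Y21.4
G1 X9.3 Y23.7
G1 X1.2 Y17.2
G1 X1.2 Y6.8
G1 X9.3 Y0.3
G1 X19.5 Y2.6
G1 X24.0 Y12.0
; layer 4
G0 Z18.0
G0 X24.0 Y12.0
G1 X19.5 Y21.4
G1 X9.3 Y23.7
G1 X1.2 Y17.2
G1 X1.2 Y6.8
G1 X9.3 Y0.3
G1 X19.5 Y2.6
G1 X24.0 Y12.0
; layer 5
G0 Z22.5
G0 X24.0 Y12.0
G1 X19.5 Y21.4
G1 X9.3 Y23.7
G1 X1.2 Y17.2
G1 X1.2 Y6.8
G1 X9.3 Y0.3
G1 X19.5 Y2.6
G1 X24.0 Y12.0
; layer 6
G0 Z27.0
G0 X24.0 Y12.0
G1 X19.5 Y21.4
G1 X9.3 Y23.7
G1 X1.2 Y17.2
G1 X1.2 Y6.8
G1 X9.3 Y0.3
G1 X19.5 Y2.6
G1 X24.0 Y12.0
M2 ; end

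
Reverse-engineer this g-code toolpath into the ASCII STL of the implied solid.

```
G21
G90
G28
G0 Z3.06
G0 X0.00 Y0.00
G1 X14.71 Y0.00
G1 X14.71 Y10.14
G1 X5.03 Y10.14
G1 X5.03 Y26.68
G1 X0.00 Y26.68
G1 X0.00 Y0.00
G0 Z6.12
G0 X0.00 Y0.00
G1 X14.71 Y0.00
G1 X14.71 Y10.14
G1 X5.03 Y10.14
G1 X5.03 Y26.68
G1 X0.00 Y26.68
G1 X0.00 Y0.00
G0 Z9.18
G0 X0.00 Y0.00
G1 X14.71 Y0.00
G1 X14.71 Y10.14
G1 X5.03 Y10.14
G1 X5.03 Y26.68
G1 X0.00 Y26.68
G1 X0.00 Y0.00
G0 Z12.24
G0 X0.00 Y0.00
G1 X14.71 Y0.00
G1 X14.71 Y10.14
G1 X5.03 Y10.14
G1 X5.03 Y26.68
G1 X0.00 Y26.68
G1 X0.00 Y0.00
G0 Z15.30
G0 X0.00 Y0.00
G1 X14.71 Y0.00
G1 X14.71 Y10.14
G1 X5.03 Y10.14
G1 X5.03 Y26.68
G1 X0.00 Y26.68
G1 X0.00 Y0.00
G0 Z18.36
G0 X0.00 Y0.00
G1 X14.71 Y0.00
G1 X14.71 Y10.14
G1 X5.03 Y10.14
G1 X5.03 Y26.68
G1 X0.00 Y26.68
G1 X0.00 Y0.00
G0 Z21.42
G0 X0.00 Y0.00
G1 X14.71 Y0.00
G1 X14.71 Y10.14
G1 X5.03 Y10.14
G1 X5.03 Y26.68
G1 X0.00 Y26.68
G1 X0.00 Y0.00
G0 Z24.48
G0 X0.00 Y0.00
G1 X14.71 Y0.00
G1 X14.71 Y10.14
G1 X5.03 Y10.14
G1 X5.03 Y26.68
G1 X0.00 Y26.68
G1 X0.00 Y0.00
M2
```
solid part
  facet normal 0.0000 0.0000 -1.0000
    outer loop
      vertex 14.71 10.14 0.00
      vertex 14.71 0.00 0.00
      vertex 0.00 0.00 0.00
    endloop
  endfacet
  facet normal 0.0000 0.0000 -1.0000
    outer loop
      vertex 5.03 10.14 0.00
      vertex 14.71 10.14 0.00
      vertex 0.00 0.00 0.00
    endloop
  endfacet
  facet normal 0.0000 0.0000 -1.0000
    outer loop
      vertex 5.03 26.68 0.00
      vertex 5.03 10.14 0.00
      vertex 0.00 0.00 0.00
    endloop
  endfacet
  facet normal 0.0000 0.0000 -1.0000
    outer loop
      vertex 0.00 26.68 0.00
      vertex 5.03 26.68 0.00
      vertex 0.00 0.00 0.00
    endloop
  endfacet
  facet normal 0.0000 0.0000 1.0000
    outer loop
      vertex 0.00 0.00 24.48
      vertex 14.71 0.00 24.48
      vertex 14.71 10.14 24.48
    endloop
  endfacet
  facet normal 0.0000 0.0000 1.0000
    outer loop
      vertex 0.00 0.00 24.48
      vertex 14.71 10.14 24.48
      vertex 5.03 10.14 24.48
    endloop
  endfacet
  facet normal 0.0000 0.0000 1.0000
    outer loop
      vertex 0.00 0.00 24.48
      vertex 5.03 10.14 24.48
      vertex 5.03 26.68 24.48
    endloop
  endfacet
  facet normal 0.0000 0.0000 1.0000
    outer loop
      vertex 0.00 0.00 24.48
      vertex 5.03 26.68 24.48
      vertex 0.00 26.68 24.48
    endloop
  endfacet
  facet normal 0.0000 -1.0000 0.0000
    outer loop
      vertex 0.00 0.00 0.00
      vertex 14.71 0.00 0.00
      vertex 14.71 0.00 24.48
    endloop
  endfacet
  facet normal 0.0000 -1.0000 0.0000
    outer loop
      vertex 0.00 0.00 0.00
      vertex 14.71 0.00 24.48
      vertex 0.00 0.00 24.48
    endloop
  endfacet
  facet normal 1.0000 0.0000 0.0000
    outer loop
      vertex 14.71 0.00 0.00
      vertex 14.71 10.14 0.00
      vertex 14.71 10.14 24.48
    endloop
  endfacet
  facet normal 1.0000 0.0000 0.0000
    outer loop
      vertex 14.71 0.00 0.00
      vertex 14.71 10.14 24.48
      vertex 14.71 0.00 24.48
    endloop
  endfacet
  facet normal 0.0000 1.0000 0.0000
    outer loop
      vertex 14.71 10.14 0.00
      vertex 5.03 10.14 0.00
      vertex 5.03 10.14 24.48
    endloop
  endfacet
  facet normal 0.0000 1.0000 0.0000
    outer loop
      vertex 14.71 10.14 0.00
      vertex 5.03 10.14 24.48
      vertex 14.71 10.14 24.48
    endloop
  endfacet
  facet normal 1.0000 0.0000 0.0000
    outer loop
      vertex 5.03 10.14 0.00
      vertex 5.03 26.68 0.00
      vertex 5.03 26.68 24.48
    endloop
  endfacet
  facet normal 1.0000 0.0000 0.0000
    outer loop
      vertex 5.03 10.14 0.00
      vertex 5.03 26.68 24.48
      vertex 5.03 10.14 24.48
    endloop
  endfacet
  facet normal 0.0000 1.0000 0.0000
    outer loop
      vertex 5.03 26.68 0.00
      vertex 0.00 26.68 0.00
      vertex 0.00 26.68 24.48
    endloop
  endfacet
  facet normal 0.0000 1.0000 0.0000
    outer loop
      vertex 5.03 26.68 0.00
      vertex 0.00 26.68 24.48
      vertex 5.03 26.68 24.48
    endloop
  endfacet
  facet normal -1.0000 0.0000 0.0000
    outer loop
      vertex 0.00 26.68 0.00
      vertex 0.00 0.00 0.00
      vertex 0.00 0.00 24.48
    endloop
  endfacet
  facet normal -1.0000 0.0000 0.0000
    outer loop
      vertex 0.00 26.68 0.00
      vertex 0.00 0.00 24.48
      vertex 0.00 26.68 24.48
    endloop
  endfacet
endsolid part

The G0 Z moves step by Δz≈3.06 mm. Every layer's G1 loop is the same polygon, so the solid is a straight extrusion of it from z=0 to z≈24.5. Closing with flat bottom and top caps and triangulating gives 20 facets — an L-shaped prism: outer 14.7 × 26.7 mm, arm thicknesses ≈ 10.1 mm (horizontal) and 5.03 mm (vertical), extruded 24.5 mm in z.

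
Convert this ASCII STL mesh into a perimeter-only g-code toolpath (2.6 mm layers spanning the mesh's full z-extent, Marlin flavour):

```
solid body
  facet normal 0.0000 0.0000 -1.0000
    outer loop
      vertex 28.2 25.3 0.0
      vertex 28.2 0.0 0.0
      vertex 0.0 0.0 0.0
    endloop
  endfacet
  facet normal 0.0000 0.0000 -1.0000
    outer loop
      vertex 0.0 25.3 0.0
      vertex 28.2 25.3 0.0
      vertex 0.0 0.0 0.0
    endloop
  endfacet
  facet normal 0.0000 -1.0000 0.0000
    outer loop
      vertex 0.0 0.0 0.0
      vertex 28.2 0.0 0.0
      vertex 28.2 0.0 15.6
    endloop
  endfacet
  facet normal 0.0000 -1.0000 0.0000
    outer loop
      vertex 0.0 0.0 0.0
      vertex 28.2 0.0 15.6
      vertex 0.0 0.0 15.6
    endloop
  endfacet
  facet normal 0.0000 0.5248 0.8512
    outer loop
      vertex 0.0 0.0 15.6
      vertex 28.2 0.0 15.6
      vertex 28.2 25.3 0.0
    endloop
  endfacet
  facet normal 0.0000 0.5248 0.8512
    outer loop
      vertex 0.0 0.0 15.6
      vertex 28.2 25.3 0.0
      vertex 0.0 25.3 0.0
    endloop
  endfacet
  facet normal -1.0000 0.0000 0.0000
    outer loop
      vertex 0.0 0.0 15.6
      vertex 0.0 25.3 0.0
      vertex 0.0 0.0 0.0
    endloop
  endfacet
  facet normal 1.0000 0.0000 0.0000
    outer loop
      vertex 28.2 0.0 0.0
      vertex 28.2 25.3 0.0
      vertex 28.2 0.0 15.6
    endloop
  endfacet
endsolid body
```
; perimeter-only toolpath
G21 ; units = mm
G90 ; absolute positioning
G28 ; home
; layer 1
G0 Z2.6
G0 X0.0 Y0.0
G1 X28.2 Y0.0
G1 X28.2 Y21.1
G1 X0.0 Y21.1
G1 X0.0 Y0.0
; layer 2
G0 Z5.2
G0 X0.0 Y0.0
G1 X28.2 Y0.0
G1 X28.2 Y16.9
G1 X0.0 Y16.9
G1 X0.0 Y0.0
; layer 3
G0 Z7.8
G0 X0.0 Y0.0
G1 X28.2 Y0.0
G1 X28.2 Y12.6
G1 X0.0 Y12.6
G1 X0.0 Y0.0
; layer 4
G0 Z10.4
G0 X0.0 Y0.0
G1 X28.2 Y0.0
G1 X28.2 Y8.4
G1 X0.0 Y8.4
G1 X0.0 Y0.0
; layer 5
G0 Z13.0
G0 X0.0 Y0.0
G1 X28.2 Y0.0
G1 X28.2 Y4.2
G1 X0.0 Y4.2
G1 X0.0 Y0.0
M2 ; end

The solid is a wedge (ramp): 28.2 × 25.3 mm base, rising to 15.6 mm along the y=0 edge and sloping linearly to z=0 at y=25.3. Slicing at Δz = 2.6 mm — 6 equal slices spanning the solid's height, so layer i sits at z = i·h/6 — gives 5 non-empty perimeters. Each is a 4-segment closed polygon; G0 lifts to the layer z and rapids to the start vertex, then G1 traces the edges. The cross-section shrinks linearly with z (the slice at the apex is degenerate and omitted).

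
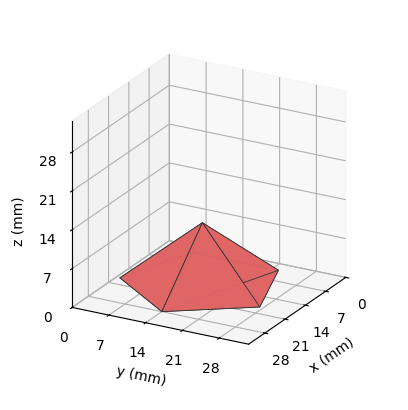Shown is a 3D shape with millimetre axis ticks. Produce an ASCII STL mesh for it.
Reading the render: the shape is a regular 5-sided pyramid, base circumscribed radius ≈ 14 mm, apex at z ≈ 11 mm (dimensions read to the nearest mm from the axis ticks). For the STL, each face is triangulated and given an outward normal.

solid part
  facet normal 0.0000 0.0000 -1.0000
    outer loop
      vertex 2.67 22.23 0.00
      vertex 18.33 27.31 0.00
      vertex 28.00 14.00 0.00
    endloop
  endfacet
  facet normal 0.0000 0.0000 -1.0000
    outer loop
      vertex 2.67 5.77 0.00
      vertex 2.67 22.23 0.00
      vertex 28.00 14.00 0.00
    endloop
  endfacet
  facet normal 0.0000 0.0000 -1.0000
    outer loop
      vertex 18.33 0.69 0.00
      vertex 2.67 5.77 0.00
      vertex 28.00 14.00 0.00
    endloop
  endfacet
  facet normal 0.5636 0.4095 0.7174
    outer loop
      vertex 28.00 14.00 0.00
      vertex 18.33 27.31 0.00
      vertex 14.00 14.00 11.00
    endloop
  endfacet
  facet normal -0.2150 0.6628 0.7173
    outer loop
      vertex 18.33 27.31 0.00
      vertex 2.67 22.23 0.00
      vertex 14.00 14.00 11.00
    endloop
  endfacet
  facet normal -0.6966 0.0000 0.7175
    outer loop
      vertex 2.67 22.23 0.00
      vertex 2.67 5.77 0.00
      vertex 14.00 14.00 11.00
    endloop
  endfacet
  facet normal -0.2150 -0.6628 0.7173
    outer loop
      vertex 2.67 5.77 0.00
      vertex 18.33 0.69 0.00
      vertex 14.00 14.00 11.00
    endloop
  endfacet
  facet normal 0.5636 -0.4095 0.7174
    outer loop
      vertex 18.33 0.69 0.00
      vertex 28.00 14.00 0.00
      vertex 14.00 14.00 11.00
    endloop
  endfacet
endsolid part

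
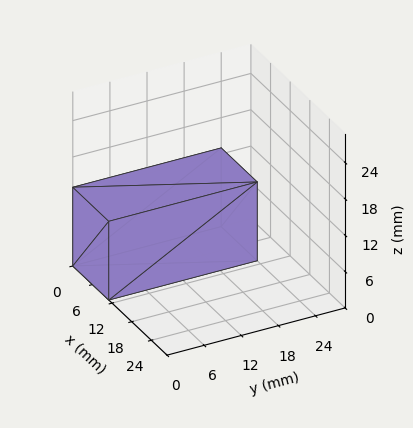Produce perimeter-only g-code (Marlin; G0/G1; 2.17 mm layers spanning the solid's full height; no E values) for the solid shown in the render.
Reading the render: the shape is a rectangular box, roughly 11 × 24 mm footprint and 13 mm tall (dimensions read to the nearest mm from the axis ticks). For the g-code, the solid's height is divided into equal slices at the stated Δz and each level perimeter traced with G1 moves after a G0 lift.

; perimeter-only toolpath
G21 ; units = mm
G90 ; absolute positioning
G28 ; home
; layer 1
G0 Z2.17
G0 X0.00 Y0.00
G1 X11.00 Y0.00
G1 X11.00 Y24.00
G1 X0.00 Y24.00
G1 X0.00 Y0.00
; layer 2
G0 Z4.33
G0 X0.00 Y0.00
G1 X11.00 Y0.00
G1 X11.00 Y24.00
G1 X0.00 Y24.00
G1 X0.00 Y0.00
; layer 3
G0 Z6.50
G0 X0.00 Y0.00
G1 X11.00 Y0.00
G1 X11.00 Y24.00
G1 X0.00 Y24.00
G1 X0.00 Y0.00
; layer 4
G0 Z8.67
G0 X0.00 Y0.00
G1 X11.00 Y0.00
G1 X11.00 Y24.00
G1 X0.00 Y24.00
G1 X0.00 Y0.00
; layer 5
G0 Z10.83
G0 X0.00 Y0.00
G1 X11.00 Y0.00
G1 X11.00 Y24.00
G1 X0.00 Y24.00
G1 X0.00 Y0.00
; layer 6
G0 Z13.00
G0 X0.00 Y0.00
G1 X11.00 Y0.00
G1 X11.00 Y24.00
G1 X0.00 Y24.00
G1 X0.00 Y0.00
M2 ; end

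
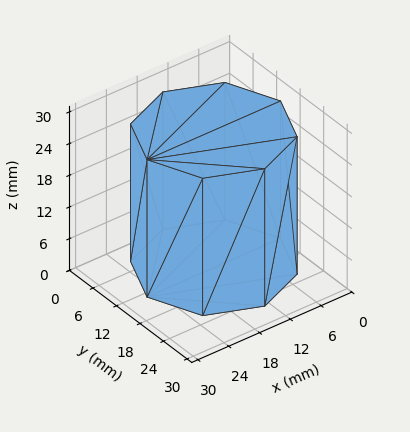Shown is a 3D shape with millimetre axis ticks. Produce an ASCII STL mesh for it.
Reading the render: the shape is a regular 8-sided prism (a cylinder approximated with 8 flat sides), circumscribed radius ≈ 13 mm, height ≈ 26 mm (dimensions read to the nearest mm from the axis ticks). For the STL, each face is triangulated and given an outward normal.

solid part
  facet normal 0.0000 0.0000 -1.0000
    outer loop
      vertex 13.0 26.0 0.0
      vertex 22.2 22.2 0.0
      vertex 26.0 13.0 0.0
    endloop
  endfacet
  facet normal 0.0000 0.0000 -1.0000
    outer loop
      vertex 3.8 22.2 0.0
      vertex 13.0 26.0 0.0
      vertex 26.0 13.0 0.0
    endloop
  endfacet
  facet normal 0.0000 0.0000 -1.0000
    outer loop
      vertex 0.0 13.0 0.0
      vertex 3.8 22.2 0.0
      vertex 26.0 13.0 0.0
    endloop
  endfacet
  facet normal 0.0000 0.0000 -1.0000
    outer loop
      vertex 3.8 3.8 0.0
      vertex 0.0 13.0 0.0
      vertex 26.0 13.0 0.0
    endloop
  endfacet
  facet normal 0.0000 0.0000 -1.0000
    outer loop
      vertex 13.0 0.0 0.0
      vertex 3.8 3.8 0.0
      vertex 26.0 13.0 0.0
    endloop
  endfacet
  facet normal 0.0000 0.0000 -1.0000
    outer loop
      vertex 22.2 3.8 0.0
      vertex 13.0 0.0 0.0
      vertex 26.0 13.0 0.0
    endloop
  endfacet
  facet normal 0.0000 0.0000 1.0000
    outer loop
      vertex 26.0 13.0 26.0
      vertex 22.2 22.2 26.0
      vertex 13.0 26.0 26.0
    endloop
  endfacet
  facet normal 0.0000 0.0000 1.0000
    outer loop
      vertex 26.0 13.0 26.0
      vertex 13.0 26.0 26.0
      vertex 3.8 22.2 26.0
    endloop
  endfacet
  facet normal 0.0000 0.0000 1.0000
    outer loop
      vertex 26.0 13.0 26.0
      vertex 3.8 22.2 26.0
      vertex 0.0 13.0 26.0
    endloop
  endfacet
  facet normal 0.0000 0.0000 1.0000
    outer loop
      vertex 26.0 13.0 26.0
      vertex 0.0 13.0 26.0
      vertex 3.8 3.8 26.0
    endloop
  endfacet
  facet normal 0.0000 0.0000 1.0000
    outer loop
      vertex 26.0 13.0 26.0
      vertex 3.8 3.8 26.0
      vertex 13.0 0.0 26.0
    endloop
  endfacet
  facet normal 0.0000 0.0000 1.0000
    outer loop
      vertex 26.0 13.0 26.0
      vertex 13.0 0.0 26.0
      vertex 22.2 3.8 26.0
    endloop
  endfacet
  facet normal 0.9243 0.3818 0.0000
    outer loop
      vertex 26.0 13.0 0.0
      vertex 22.2 22.2 0.0
      vertex 22.2 22.2 26.0
    endloop
  endfacet
  facet normal 0.9243 0.3818 0.0000
    outer loop
      vertex 26.0 13.0 0.0
      vertex 22.2 22.2 26.0
      vertex 26.0 13.0 26.0
    endloop
  endfacet
  facet normal 0.3818 0.9243 0.0000
    outer loop
      vertex 22.2 22.2 0.0
      vertex 13.0 26.0 0.0
      vertex 13.0 26.0 26.0
    endloop
  endfacet
  facet normal 0.3818 0.9243 0.0000
    outer loop
      vertex 22.2 22.2 0.0
      vertex 13.0 26.0 26.0
      vertex 22.2 22.2 26.0
    endloop
  endfacet
  facet normal -0.3818 0.9243 0.0000
    outer loop
      vertex 13.0 26.0 0.0
      vertex 3.8 22.2 0.0
      vertex 3.8 22.2 26.0
    endloop
  endfacet
  facet normal -0.3818 0.9243 0.0000
    outer loop
      vertex 13.0 26.0 0.0
      vertex 3.8 22.2 26.0
      vertex 13.0 26.0 26.0
    endloop
  endfacet
  facet normal -0.9243 0.3818 0.0000
    outer loop
      vertex 3.8 22.2 0.0
      vertex 0.0 13.0 0.0
      vertex 0.0 13.0 26.0
    endloop
  endfacet
  facet normal -0.9243 0.3818 0.0000
    outer loop
      vertex 3.8 22.2 0.0
      vertex 0.0 13.0 26.0
      vertex 3.8 22.2 26.0
    endloop
  endfacet
  facet normal -0.9243 -0.3818 0.0000
    outer loop
      vertex 0.0 13.0 0.0
      vertex 3.8 3.8 0.0
      vertex 3.8 3.8 26.0
    endloop
  endfacet
  facet normal -0.9243 -0.3818 0.0000
    outer loop
      vertex 0.0 13.0 0.0
      vertex 3.8 3.8 26.0
      vertex 0.0 13.0 26.0
    endloop
  endfacet
  facet normal -0.3818 -0.9243 0.0000
    outer loop
      vertex 3.8 3.8 0.0
      vertex 13.0 0.0 0.0
      vertex 13.0 0.0 26.0
    endloop
  endfacet
  facet normal -0.3818 -0.9243 0.0000
    outer loop
      vertex 3.8 3.8 0.0
      vertex 13.0 0.0 26.0
      vertex 3.8 3.8 26.0
    endloop
  endfacet
  facet normal 0.3818 -0.9243 0.0000
    outer loop
      vertex 13.0 0.0 0.0
      vertex 22.2 3.8 0.0
      vertex 22.2 3.8 26.0
    endloop
  endfacet
  facet normal 0.3818 -0.9243 0.0000
    outer loop
      vertex 13.0 0.0 0.0
      vertex 22.2 3.8 26.0
      vertex 13.0 0.0 26.0
    endloop
  endfacet
  facet normal 0.9243 -0.3818 0.0000
    outer loop
      vertex 22.2 3.8 0.0
      vertex 26.0 13.0 0.0
      vertex 26.0 13.0 26.0
    endloop
  endfacet
  facet normal 0.9243 -0.3818 0.0000
    outer loop
      vertex 22.2 3.8 0.0
      vertex 26.0 13.0 26.0
      vertex 22.2 3.8 26.0
    endloop
  endfacet
endsolid part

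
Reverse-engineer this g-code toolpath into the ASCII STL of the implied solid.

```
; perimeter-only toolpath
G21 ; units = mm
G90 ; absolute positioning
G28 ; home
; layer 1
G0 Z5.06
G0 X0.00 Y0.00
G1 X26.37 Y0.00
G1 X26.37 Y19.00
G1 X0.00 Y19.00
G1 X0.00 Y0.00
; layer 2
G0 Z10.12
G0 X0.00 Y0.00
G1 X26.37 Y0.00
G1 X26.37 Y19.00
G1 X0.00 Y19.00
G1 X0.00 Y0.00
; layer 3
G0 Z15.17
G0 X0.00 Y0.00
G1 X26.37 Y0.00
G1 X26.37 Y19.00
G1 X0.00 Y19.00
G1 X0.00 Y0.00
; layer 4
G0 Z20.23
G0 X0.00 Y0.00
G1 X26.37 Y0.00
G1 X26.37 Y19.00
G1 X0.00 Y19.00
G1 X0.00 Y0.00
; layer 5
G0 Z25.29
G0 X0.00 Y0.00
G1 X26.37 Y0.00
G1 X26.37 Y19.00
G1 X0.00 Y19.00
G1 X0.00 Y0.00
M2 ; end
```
solid part
  facet normal 0.0000 0.0000 -1.0000
    outer loop
      vertex 26.37 19.00 0.00
      vertex 26.37 0.00 0.00
      vertex 0.00 0.00 0.00
    endloop
  endfacet
  facet normal 0.0000 0.0000 -1.0000
    outer loop
      vertex 0.00 19.00 0.00
      vertex 26.37 19.00 0.00
      vertex 0.00 0.00 0.00
    endloop
  endfacet
  facet normal 0.0000 0.0000 1.0000
    outer loop
      vertex 0.00 0.00 25.29
      vertex 26.37 0.00 25.29
      vertex 26.37 19.00 25.29
    endloop
  endfacet
  facet normal 0.0000 0.0000 1.0000
    outer loop
      vertex 0.00 0.00 25.29
      vertex 26.37 19.00 25.29
      vertex 0.00 19.00 25.29
    endloop
  endfacet
  facet normal 0.0000 -1.0000 0.0000
    outer loop
      vertex 0.00 0.00 0.00
      vertex 26.37 0.00 0.00
      vertex 26.37 0.00 25.29
    endloop
  endfacet
  facet normal 0.0000 -1.0000 0.0000
    outer loop
      vertex 0.00 0.00 0.00
      vertex 26.37 0.00 25.29
      vertex 0.00 0.00 25.29
    endloop
  endfacet
  facet normal 0.0000 1.0000 0.0000
    outer loop
      vertex 26.37 19.00 25.29
      vertex 26.37 19.00 0.00
      vertex 0.00 19.00 0.00
    endloop
  endfacet
  facet normal 0.0000 1.0000 0.0000
    outer loop
      vertex 0.00 19.00 25.29
      vertex 26.37 19.00 25.29
      vertex 0.00 19.00 0.00
    endloop
  endfacet
  facet normal -1.0000 0.0000 0.0000
    outer loop
      vertex 0.00 19.00 25.29
      vertex 0.00 19.00 0.00
      vertex 0.00 0.00 0.00
    endloop
  endfacet
  facet normal -1.0000 0.0000 0.0000
    outer loop
      vertex 0.00 0.00 25.29
      vertex 0.00 19.00 25.29
      vertex 0.00 0.00 0.00
    endloop
  endfacet
  facet normal 1.0000 0.0000 0.0000
    outer loop
      vertex 26.37 0.00 0.00
      vertex 26.37 19.00 0.00
      vertex 26.37 19.00 25.29
    endloop
  endfacet
  facet normal 1.0000 0.0000 0.0000
    outer loop
      vertex 26.37 0.00 0.00
      vertex 26.37 19.00 25.29
      vertex 26.37 0.00 25.29
    endloop
  endfacet
endsolid part

The G0 Z moves step by Δz≈5.06 mm. Every layer's G1 loop is the same polygon, so the solid is a straight extrusion of it from z=0 to z≈25.3. Closing with flat bottom and top caps and triangulating gives 12 facets — a rectangular box, roughly 26.4 × 19 mm footprint and 25.3 mm tall.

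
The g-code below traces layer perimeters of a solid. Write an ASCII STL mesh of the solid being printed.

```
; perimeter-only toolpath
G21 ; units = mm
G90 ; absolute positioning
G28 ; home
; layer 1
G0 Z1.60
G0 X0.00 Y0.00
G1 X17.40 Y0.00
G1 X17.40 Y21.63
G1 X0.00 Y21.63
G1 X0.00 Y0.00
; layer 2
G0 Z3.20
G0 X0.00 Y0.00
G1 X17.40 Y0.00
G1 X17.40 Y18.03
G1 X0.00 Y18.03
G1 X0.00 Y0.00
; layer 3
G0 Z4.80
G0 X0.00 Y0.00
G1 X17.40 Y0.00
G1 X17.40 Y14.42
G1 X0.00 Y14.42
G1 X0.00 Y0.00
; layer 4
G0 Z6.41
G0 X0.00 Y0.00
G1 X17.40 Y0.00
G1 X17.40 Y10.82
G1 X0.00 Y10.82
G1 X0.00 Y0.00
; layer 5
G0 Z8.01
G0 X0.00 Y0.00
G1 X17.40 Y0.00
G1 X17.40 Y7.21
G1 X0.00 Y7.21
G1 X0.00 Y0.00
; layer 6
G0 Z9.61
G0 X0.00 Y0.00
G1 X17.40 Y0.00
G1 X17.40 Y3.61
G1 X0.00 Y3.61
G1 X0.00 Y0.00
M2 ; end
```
solid part
  facet normal 0.0000 0.0000 -1.0000
    outer loop
      vertex 17.40 25.24 0.00
      vertex 17.40 0.00 0.00
      vertex 0.00 0.00 0.00
    endloop
  endfacet
  facet normal 0.0000 0.0000 -1.0000
    outer loop
      vertex 0.00 25.24 0.00
      vertex 17.40 25.24 0.00
      vertex 0.00 0.00 0.00
    endloop
  endfacet
  facet normal 0.0000 -1.0000 0.0000
    outer loop
      vertex 0.00 0.00 0.00
      vertex 17.40 0.00 0.00
      vertex 17.40 0.00 11.21
    endloop
  endfacet
  facet normal 0.0000 -1.0000 0.0000
    outer loop
      vertex 0.00 0.00 0.00
      vertex 17.40 0.00 11.21
      vertex 0.00 0.00 11.21
    endloop
  endfacet
  facet normal 0.0000 0.4059 0.9139
    outer loop
      vertex 0.00 0.00 11.21
      vertex 17.40 0.00 11.21
      vertex 17.40 25.24 0.00
    endloop
  endfacet
  facet normal 0.0000 0.4059 0.9139
    outer loop
      vertex 0.00 0.00 11.21
      vertex 17.40 25.24 0.00
      vertex 0.00 25.24 0.00
    endloop
  endfacet
  facet normal -1.0000 0.0000 0.0000
    outer loop
      vertex 0.00 0.00 11.21
      vertex 0.00 25.24 0.00
      vertex 0.00 0.00 0.00
    endloop
  endfacet
  facet normal 1.0000 0.0000 0.0000
    outer loop
      vertex 17.40 0.00 0.00
      vertex 17.40 25.24 0.00
      vertex 17.40 0.00 11.21
    endloop
  endfacet
endsolid part

The G0 Z moves step by Δz≈1.60 mm. The G1 loops shrink linearly with z, so the solid tapers from its base footprint up to z≈11.2. Closing with a flat bottom cap and the tapered top and triangulating gives 8 facets — a wedge (ramp): 17.4 × 25.2 mm base, rising to 11.2 mm along the y=0 edge and sloping linearly to z=0 at y=25.2.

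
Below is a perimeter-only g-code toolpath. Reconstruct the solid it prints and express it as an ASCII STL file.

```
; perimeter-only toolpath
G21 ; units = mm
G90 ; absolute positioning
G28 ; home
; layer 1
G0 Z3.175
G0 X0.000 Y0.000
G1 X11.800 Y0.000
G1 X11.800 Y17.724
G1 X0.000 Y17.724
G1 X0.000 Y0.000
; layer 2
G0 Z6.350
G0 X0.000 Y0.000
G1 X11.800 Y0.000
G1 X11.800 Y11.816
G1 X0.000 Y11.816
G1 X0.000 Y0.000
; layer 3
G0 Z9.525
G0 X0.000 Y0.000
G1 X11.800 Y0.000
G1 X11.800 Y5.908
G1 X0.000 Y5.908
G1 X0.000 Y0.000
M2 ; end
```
solid part
  facet normal 0.0000 0.0000 -1.0000
    outer loop
      vertex 11.800 23.632 0.000
      vertex 11.800 0.000 0.000
      vertex 0.000 0.000 0.000
    endloop
  endfacet
  facet normal 0.0000 0.0000 -1.0000
    outer loop
      vertex 0.000 23.632 0.000
      vertex 11.800 23.632 0.000
      vertex 0.000 0.000 0.000
    endloop
  endfacet
  facet normal 0.0000 -1.0000 0.0000
    outer loop
      vertex 0.000 0.000 0.000
      vertex 11.800 0.000 0.000
      vertex 11.800 0.000 12.700
    endloop
  endfacet
  facet normal 0.0000 -1.0000 0.0000
    outer loop
      vertex 0.000 0.000 0.000
      vertex 11.800 0.000 12.700
      vertex 0.000 0.000 12.700
    endloop
  endfacet
  facet normal 0.0000 0.4734 0.8809
    outer loop
      vertex 0.000 0.000 12.700
      vertex 11.800 0.000 12.700
      vertex 11.800 23.632 0.000
    endloop
  endfacet
  facet normal 0.0000 0.4734 0.8809
    outer loop
      vertex 0.000 0.000 12.700
      vertex 11.800 23.632 0.000
      vertex 0.000 23.632 0.000
    endloop
  endfacet
  facet normal -1.0000 0.0000 0.0000
    outer loop
      vertex 0.000 0.000 12.700
      vertex 0.000 23.632 0.000
      vertex 0.000 0.000 0.000
    endloop
  endfacet
  facet normal 1.0000 0.0000 0.0000
    outer loop
      vertex 11.800 0.000 0.000
      vertex 11.800 23.632 0.000
      vertex 11.800 0.000 12.700
    endloop
  endfacet
endsolid part

The G0 Z moves step by Δz≈3.175 mm. The G1 loops shrink linearly with z, so the solid tapers from its base footprint up to z≈12.7. Closing with a flat bottom cap and the tapered top and triangulating gives 8 facets — a wedge (ramp): 11.8 × 23.6 mm base, rising to 12.7 mm along the y=0 edge and sloping linearly to z=0 at y=23.6.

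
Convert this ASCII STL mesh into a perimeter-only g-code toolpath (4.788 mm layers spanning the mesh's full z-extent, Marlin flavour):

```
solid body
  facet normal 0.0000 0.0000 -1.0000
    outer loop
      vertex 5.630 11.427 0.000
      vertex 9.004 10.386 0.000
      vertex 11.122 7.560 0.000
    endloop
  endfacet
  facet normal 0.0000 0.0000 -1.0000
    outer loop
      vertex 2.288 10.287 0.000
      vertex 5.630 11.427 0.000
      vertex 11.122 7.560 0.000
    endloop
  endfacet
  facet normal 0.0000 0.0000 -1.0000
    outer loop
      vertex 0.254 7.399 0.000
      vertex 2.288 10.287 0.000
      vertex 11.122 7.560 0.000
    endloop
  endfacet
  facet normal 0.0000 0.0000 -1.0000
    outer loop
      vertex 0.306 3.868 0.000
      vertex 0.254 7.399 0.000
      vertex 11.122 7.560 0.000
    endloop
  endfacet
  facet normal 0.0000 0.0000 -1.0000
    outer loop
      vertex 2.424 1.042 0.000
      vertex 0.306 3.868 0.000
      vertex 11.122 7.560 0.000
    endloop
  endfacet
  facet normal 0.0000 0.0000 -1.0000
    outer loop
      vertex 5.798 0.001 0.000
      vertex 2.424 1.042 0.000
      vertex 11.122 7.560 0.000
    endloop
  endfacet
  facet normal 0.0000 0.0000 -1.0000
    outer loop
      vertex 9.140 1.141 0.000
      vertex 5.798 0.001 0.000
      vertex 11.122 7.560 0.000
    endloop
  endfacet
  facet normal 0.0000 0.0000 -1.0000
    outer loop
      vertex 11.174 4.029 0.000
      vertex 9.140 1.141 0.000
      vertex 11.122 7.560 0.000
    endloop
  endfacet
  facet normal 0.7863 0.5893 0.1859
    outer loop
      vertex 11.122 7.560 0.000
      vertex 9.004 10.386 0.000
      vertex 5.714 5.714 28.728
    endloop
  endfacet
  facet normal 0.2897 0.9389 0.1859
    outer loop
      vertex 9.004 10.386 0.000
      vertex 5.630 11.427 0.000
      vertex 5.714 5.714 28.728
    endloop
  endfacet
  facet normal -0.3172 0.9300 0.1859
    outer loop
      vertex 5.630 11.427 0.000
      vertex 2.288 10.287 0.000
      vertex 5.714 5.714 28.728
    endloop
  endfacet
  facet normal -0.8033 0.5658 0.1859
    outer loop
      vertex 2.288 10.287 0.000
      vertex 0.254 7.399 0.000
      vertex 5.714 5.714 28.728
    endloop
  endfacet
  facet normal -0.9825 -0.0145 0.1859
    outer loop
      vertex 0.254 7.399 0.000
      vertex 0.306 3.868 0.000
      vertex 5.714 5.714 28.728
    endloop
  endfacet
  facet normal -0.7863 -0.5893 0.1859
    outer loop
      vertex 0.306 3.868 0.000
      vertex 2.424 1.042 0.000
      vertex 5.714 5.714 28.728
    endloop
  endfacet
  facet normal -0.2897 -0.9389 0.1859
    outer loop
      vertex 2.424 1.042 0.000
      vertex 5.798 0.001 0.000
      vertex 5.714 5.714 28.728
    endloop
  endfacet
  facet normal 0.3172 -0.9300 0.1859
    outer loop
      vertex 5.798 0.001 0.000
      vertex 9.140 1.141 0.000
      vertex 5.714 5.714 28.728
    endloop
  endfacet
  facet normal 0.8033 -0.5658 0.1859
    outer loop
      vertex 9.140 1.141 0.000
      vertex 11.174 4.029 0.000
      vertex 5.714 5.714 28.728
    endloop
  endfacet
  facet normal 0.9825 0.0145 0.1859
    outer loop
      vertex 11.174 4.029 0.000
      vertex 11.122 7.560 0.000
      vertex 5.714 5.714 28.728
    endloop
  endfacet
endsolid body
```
; perimeter-only toolpath
G21 ; units = mm
G90 ; absolute positioning
G28 ; home
; layer 1
G0 Z4.788
G0 X10.221 Y7.252
G1 X8.456 Y9.607
G1 X5.644 Y10.475
G1 X2.859 Y9.525
G1 X1.164 Y7.118
G1 X1.207 Y4.176
G1 X2.972 Y1.821
G1 X5.784 Y0.953
G1 X8.569 Y1.903
G1 X10.264 Y4.310
G1 X10.221 Y7.252
; layer 2
G0 Z9.576
G0 X9.319 Y6.945
G1 X7.907 Y8.829
G1 X5.658 Y9.523
G1 X3.430 Y8.763
G1 X2.074 Y6.837
G1 X2.109 Y4.483
G1 X3.521 Y2.599
G1 X5.770 Y1.905
G1 X7.998 Y2.665
G1 X9.354 Y4.591
G1 X9.319 Y6.945
; layer 3
G0 Z14.364
G0 X8.418 Y6.637
G1 X7.359 Y8.050
G1 X5.672 Y8.570
G1 X4.001 Y8.001
G1 X2.984 Y6.556
G1 X3.010 Y4.791
G1 X4.069 Y3.378
G1 X5.756 Y2.858
G1 X7.427 Y3.428
G1 X8.444 Y4.872
G1 X8.418 Y6.637
; layer 4
G0 Z19.152
G0 X7.517 Y6.329
G1 X6.811 Y7.271
G1 X5.686 Y7.618
G1 X4.572 Y7.238
G1 X3.894 Y6.276
G1 X3.911 Y5.099
G1 X4.617 Y4.157
G1 X5.742 Y3.810
G1 X6.856 Y4.190
G1 X7.534 Y5.152
G1 X7.517 Y6.329
; layer 5
G0 Z23.940
G0 X6.615 Y6.022
G1 X6.262 Y6.493
G1 X5.700 Y6.666
G1 X5.143 Y6.476
G1 X4.804 Y5.995
G1 X4.813 Y5.406
G1 X5.166 Y4.935
G1 X5.728 Y4.762
G1 X6.285 Y4.952
G1 X6.624 Y5.433
G1 X6.615 Y6.022
M2 ; end

The solid is a regular 10-sided pyramid, base circumscribed radius ≈ 5.71 mm, apex at z ≈ 28.7 mm. Slicing at Δz = 4.788 mm — 6 equal slices spanning the solid's height, so layer i sits at z = i·h/6 — gives 5 non-empty perimeters. Each is a 10-segment closed polygon; G0 lifts to the layer z and rapids to the start vertex, then G1 traces the edges. The cross-section shrinks linearly with z (the slice at the apex is degenerate and omitted).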